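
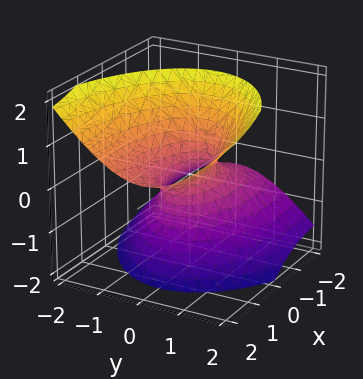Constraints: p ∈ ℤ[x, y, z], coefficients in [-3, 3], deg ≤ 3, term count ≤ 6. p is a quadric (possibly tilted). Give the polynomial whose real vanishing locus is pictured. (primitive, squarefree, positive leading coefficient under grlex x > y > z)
(a) The degree is 2 — no degree-1 surface has this shape.
(b) From the axis intercepts and sections: no z-intercept at any integer in the box; the x-axis gridline crossings are at x ∈ {-1, 1}.
(c) Matching integer coefficients to the picture gives p.

x^2 - 3*x*z + 3*y^2 - 2*z^2 - 1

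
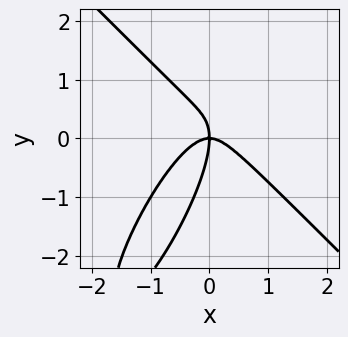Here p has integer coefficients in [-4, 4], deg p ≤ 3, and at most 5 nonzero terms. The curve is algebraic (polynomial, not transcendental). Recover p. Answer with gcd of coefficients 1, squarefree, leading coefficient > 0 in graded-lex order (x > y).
(a) Degree: no degree-2 curve has this shape, so deg p = 3.
(b) Against the integer gridlines: one y-axis crossing is at y = 0; it meets the x-axis at x = 0 (among the integer gridlines).
(c) Matching integer coefficients to the picture gives p.

3*x^3 - 2*x*y^2 + y^3 + 2*x*y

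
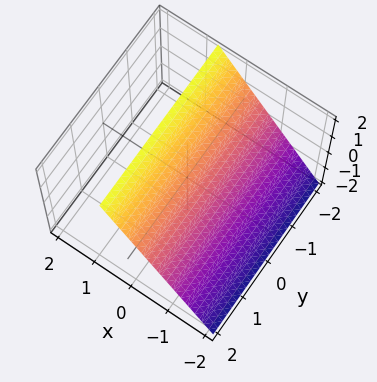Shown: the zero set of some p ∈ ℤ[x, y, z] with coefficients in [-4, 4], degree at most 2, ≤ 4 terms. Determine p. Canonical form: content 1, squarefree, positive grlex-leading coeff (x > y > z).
3*x - 2*z + 2

(a) deg p = 1. Every cross-section is a straight line — this is a plane.
(b) From the axis intercepts and sections: one z-axis crossing is at z = 1; it misses every integer gridline on the y-axis.
(c) Solving for integer coefficients yields p as stated.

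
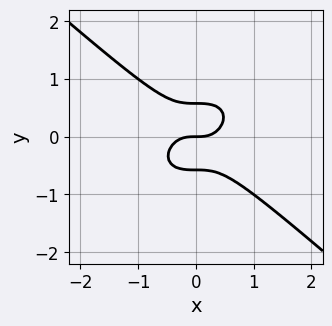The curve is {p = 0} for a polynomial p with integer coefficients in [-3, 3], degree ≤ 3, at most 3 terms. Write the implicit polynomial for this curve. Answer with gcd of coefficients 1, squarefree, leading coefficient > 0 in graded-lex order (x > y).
2*x^3 + 3*y^3 - y

First, the degree is 3 — the shape is more complex than any degree-2 curve.
Then, observable constraints: it meets the y-axis at y = 0 (among the integer gridlines); it crosses the x-axis at the gridline x = 0.
Finally, solving for integer coefficients yields p as stated.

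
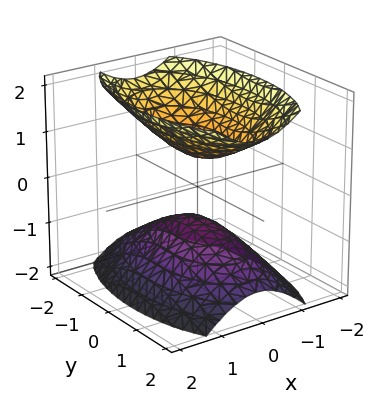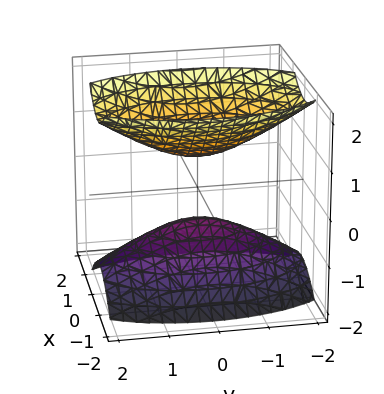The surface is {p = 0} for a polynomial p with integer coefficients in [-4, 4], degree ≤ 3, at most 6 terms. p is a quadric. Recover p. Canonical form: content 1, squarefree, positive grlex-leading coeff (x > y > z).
3*x^2 + y^2 - 2*z^2 + 1

1. The picture has 2 separate pieces.
2. deg p = 2.
3. Symmetries: mirror symmetry x ↦ −x ⇒ only even powers of x; the y ↦ −y reflection is a symmetry, so y appears only in even powers; the z ↦ −z reflection is a symmetry, so z appears only in even powers.
4. Reading off the gridlines: the surface avoids every integer x-axis point in the box; no y-intercept at any integer in the box.
5. The integer polynomial consistent with all of this is the stated p.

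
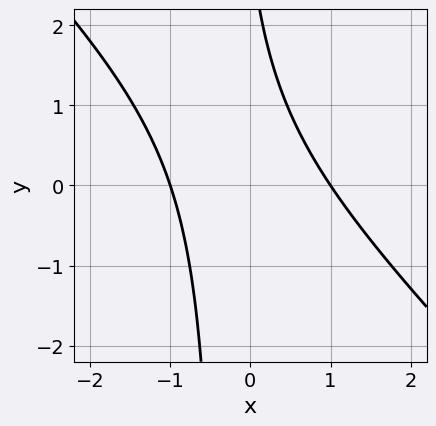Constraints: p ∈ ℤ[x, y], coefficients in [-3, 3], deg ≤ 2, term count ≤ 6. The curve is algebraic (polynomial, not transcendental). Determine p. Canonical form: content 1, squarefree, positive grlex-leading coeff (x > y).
3*x^2 + 3*x*y + y - 3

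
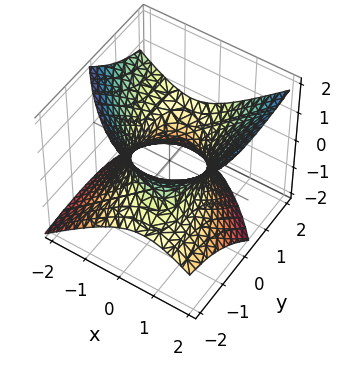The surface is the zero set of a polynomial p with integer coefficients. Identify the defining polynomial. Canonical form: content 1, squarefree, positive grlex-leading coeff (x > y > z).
(a) Degree: no degree-1 surface has this shape, so deg p = 2.
(b) From the visible intercepts: among the integer gridlines, it crosses the x-axis at x ∈ {-1, 1}; no z-intercept at any integer in the box.
(c) Putting this together gives p.

3*x^2 + 2*x*y + y^2 - 3*y*z - 3*z^2 - 3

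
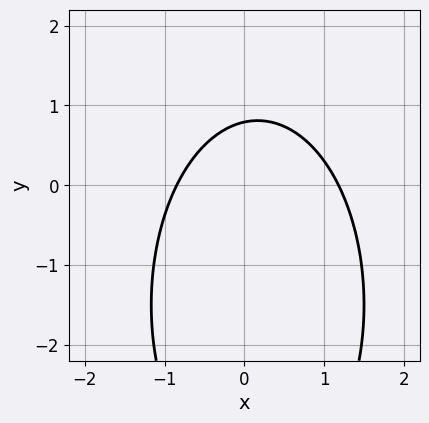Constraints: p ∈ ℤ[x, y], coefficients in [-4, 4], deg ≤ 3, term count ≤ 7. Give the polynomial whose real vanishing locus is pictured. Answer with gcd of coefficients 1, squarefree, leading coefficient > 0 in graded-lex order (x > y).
3*x^2 + y^2 - x + 3*y - 3

deg p = 2. No degree-1 curve has this shape.
Solving for integer coefficients yields p as stated.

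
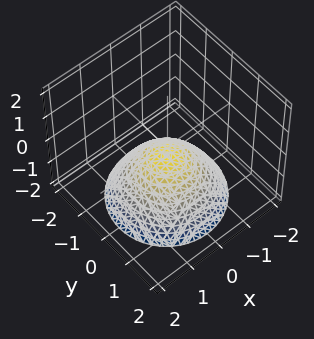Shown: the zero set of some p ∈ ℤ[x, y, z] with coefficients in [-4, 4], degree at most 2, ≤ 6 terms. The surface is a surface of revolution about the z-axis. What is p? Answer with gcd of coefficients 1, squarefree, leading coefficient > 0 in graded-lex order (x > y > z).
2*x^2 + 2*y^2 + 3*z + 1

Degree: no degree-1 surface has this shape, so deg p = 2.
Symmetries: rotational symmetry about the z-axis ⇒ p depends on x, y only through x² + y².
From the visible intercepts: the surface avoids every integer x-axis point in the box; a circular section at z = -1 has radius exactly 1; no y-intercept at any integer in the box.
Solving for integer coefficients yields p as stated.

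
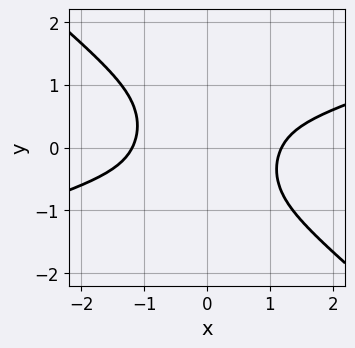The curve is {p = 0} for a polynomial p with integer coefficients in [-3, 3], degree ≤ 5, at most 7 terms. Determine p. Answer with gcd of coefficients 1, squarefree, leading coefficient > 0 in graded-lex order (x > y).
x^4 - 2*x^3*y - 3*x^2*y^2 - y^4 - 2

Degree: the shape is more complex than any degree-3 curve, so deg p = 4.
Against the integer gridlines: no y-intercept at any integer in the box.
Solving for integer coefficients yields p as stated.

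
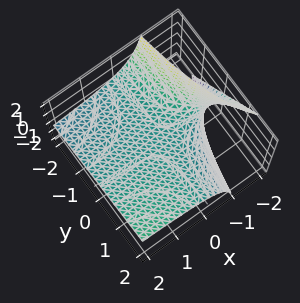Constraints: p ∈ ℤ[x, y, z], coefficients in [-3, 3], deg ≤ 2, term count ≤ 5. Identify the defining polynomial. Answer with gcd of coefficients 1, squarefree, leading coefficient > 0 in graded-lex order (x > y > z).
1. The degree is 2 — the shape is more complex than any degree-1 surface.
2. Against the integer gridlines: the visible y-axis segment lies entirely on the surface; it meets the z-axis at z = 0 (among the integer gridlines).
3. These observations pin down the coefficients.

x*y - 2*x*z - 3*z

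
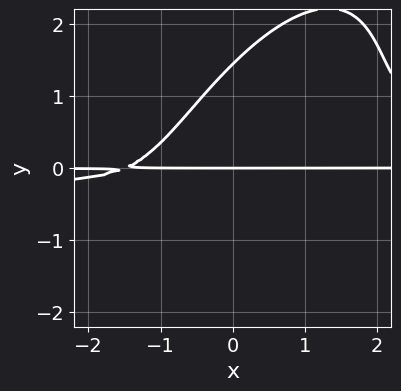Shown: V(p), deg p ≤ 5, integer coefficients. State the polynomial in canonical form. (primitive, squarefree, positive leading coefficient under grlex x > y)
2*x^2*y^2 - 2*x*y^3 + y^4 - 2*x*y - 3*y

(a) The degree is 4 — a generic line meets the curve in up to 4 points.
(b) Against the integer gridlines: the visible x-axis segment lies entirely on the curve; one y-axis crossing is at y = 0.
(c) Fitting integer coefficients to these (and the overall shape) gives p.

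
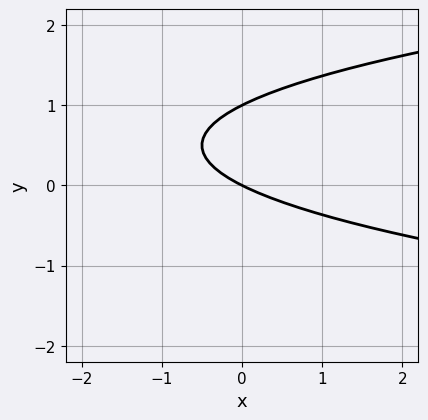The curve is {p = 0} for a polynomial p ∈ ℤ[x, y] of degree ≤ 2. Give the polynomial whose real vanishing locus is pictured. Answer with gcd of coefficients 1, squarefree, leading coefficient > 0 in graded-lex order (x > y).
1. deg p = 2. The shape is more complex than any degree-1 curve.
2. Reading off the gridlines: among the integer gridlines, it crosses the y-axis at y ∈ {0, 1}; it meets the x-axis at x = 0 (among the integer gridlines).
3. The integer polynomial consistent with all of this is the stated p.

2*y^2 - x - 2*y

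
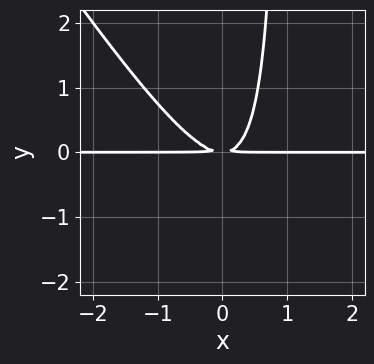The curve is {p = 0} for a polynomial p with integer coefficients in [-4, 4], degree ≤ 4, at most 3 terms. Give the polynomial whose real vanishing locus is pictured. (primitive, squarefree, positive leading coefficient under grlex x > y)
3*x^2*y + 2*x*y^2 - 2*y^2

deg p = 3. A generic line meets the curve in up to 3 points.
Observable constraints: every point of the x-axis in the box is on the curve.
Matching integer coefficients to the picture gives p.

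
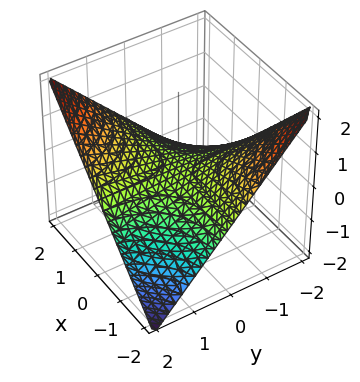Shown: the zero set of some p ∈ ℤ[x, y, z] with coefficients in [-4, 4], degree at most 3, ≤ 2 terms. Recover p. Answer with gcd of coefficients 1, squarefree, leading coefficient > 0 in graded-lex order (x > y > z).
(a) The degree is 2 — a saddle surface; a quadric.
(b) From the axis intercepts and sections: the visible x-axis segment lies entirely on the surface; one z-axis crossing is at z = 0; every point of the y-axis in the box is on the surface.
(c) Together with the visible shape, these determine p as stated.

x*y - 2*z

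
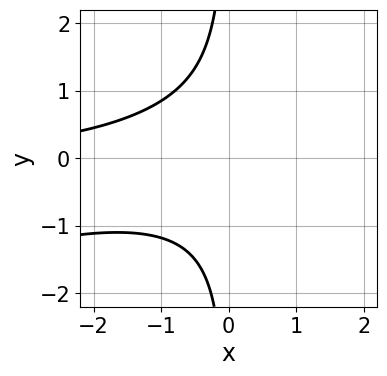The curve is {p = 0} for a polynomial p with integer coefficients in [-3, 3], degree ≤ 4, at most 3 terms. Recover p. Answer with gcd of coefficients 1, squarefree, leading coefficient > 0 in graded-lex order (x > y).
1. The degree is 3 — the shape is more complex than any degree-2 curve.
2. Reading off the gridlines: it misses every integer gridline on the y-axis; the curve avoids every integer x-axis point in the box.
3. Matching integer coefficients to the picture gives p.

x^2*y - 3*x*y^2 - 3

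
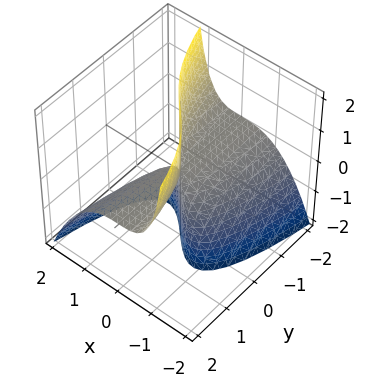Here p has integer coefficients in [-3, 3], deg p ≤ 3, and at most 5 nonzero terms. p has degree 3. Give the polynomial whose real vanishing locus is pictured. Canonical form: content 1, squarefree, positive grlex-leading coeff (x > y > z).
deg p = 3.
Observable constraints: the visible z-axis segment lies entirely on the surface; one x-axis crossing is at x = 0; every point of the y-axis in the box is on the surface.
Assembling these constraints gives the stated polynomial.

x^3 + x*z + y*z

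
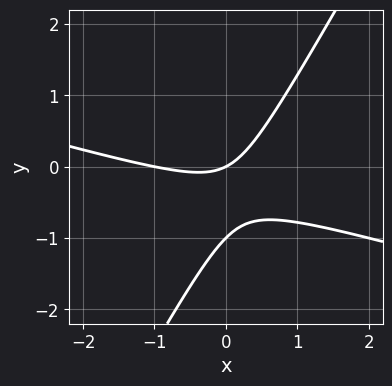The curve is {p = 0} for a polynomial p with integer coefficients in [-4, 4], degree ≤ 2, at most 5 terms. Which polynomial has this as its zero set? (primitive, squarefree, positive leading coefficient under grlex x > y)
(a) Degree: no degree-1 curve has this shape, so deg p = 2.
(b) Checking where it meets the axes: among the integer gridlines, it crosses the x-axis at x ∈ {-1, 0}; among the integer gridlines, it crosses the y-axis at y ∈ {-1, 0}.
(c) Matching integer coefficients to the picture gives p.

x^2 + 3*x*y - 2*y^2 + x - 2*y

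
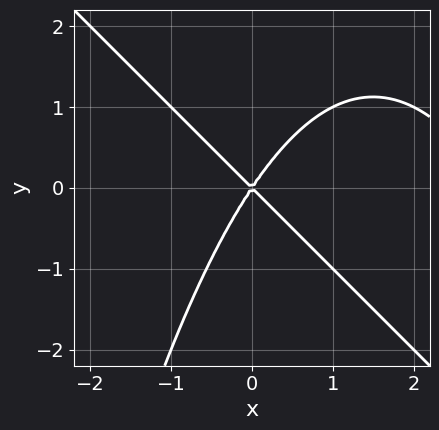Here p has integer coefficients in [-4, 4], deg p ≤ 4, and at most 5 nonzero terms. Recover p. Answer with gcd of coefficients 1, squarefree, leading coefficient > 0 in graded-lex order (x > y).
deg p = 3. No degree-2 curve has this shape.
Against the integer gridlines: it meets the y-axis at y = 0 (among the integer gridlines); one x-axis crossing is at x = 0.
Fitting integer coefficients to these (and the overall shape) gives p.

x^3 + x^2*y - 3*x^2 - x*y + 2*y^2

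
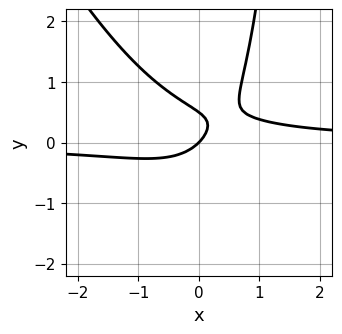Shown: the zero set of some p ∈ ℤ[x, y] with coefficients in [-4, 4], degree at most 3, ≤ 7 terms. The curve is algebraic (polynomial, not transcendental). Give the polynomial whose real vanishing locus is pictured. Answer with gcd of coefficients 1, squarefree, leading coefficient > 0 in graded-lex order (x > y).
2*x^2*y + x*y^2 - 2*y^2 - x + y

1. Degree: the shape is more complex than any degree-2 curve, so deg p = 3.
2. Against the integer gridlines: it crosses the x-axis at the gridline x = 0; one y-axis crossing is at y = 0.
3. Solving for integer coefficients yields p as stated.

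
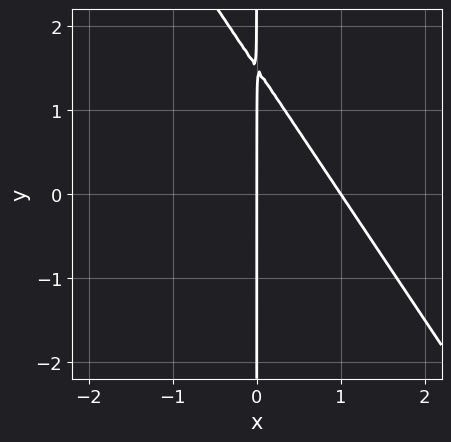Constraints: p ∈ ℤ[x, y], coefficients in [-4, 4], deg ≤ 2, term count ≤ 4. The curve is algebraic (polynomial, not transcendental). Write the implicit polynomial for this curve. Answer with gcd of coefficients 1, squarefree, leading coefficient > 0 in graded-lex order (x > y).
3*x^2 + 2*x*y - 3*x

1. deg p = 2. No degree-1 curve has this shape.
2. From the axis intercepts and sections: among the integer gridlines, it crosses the x-axis at x ∈ {0, 1}; the visible y-axis segment lies entirely on the curve.
3. The integer polynomial consistent with all of this is the stated p.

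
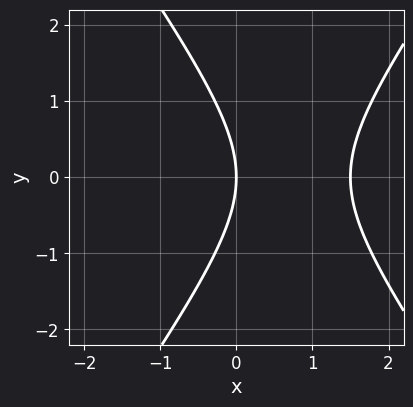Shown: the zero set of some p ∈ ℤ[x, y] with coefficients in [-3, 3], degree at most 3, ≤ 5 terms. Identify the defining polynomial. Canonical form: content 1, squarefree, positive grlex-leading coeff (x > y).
1. The degree is 2 — a generic line meets the curve in up to 2 points.
2. Symmetries: the y ↦ −y reflection is a symmetry, so y appears only in even powers.
3. Checking where it meets the axes: it meets the x-axis at x = 0 (among the integer gridlines); one y-axis crossing is at y = 0.
4. Assembling these constraints gives the stated polynomial.

2*x^2 - y^2 - 3*x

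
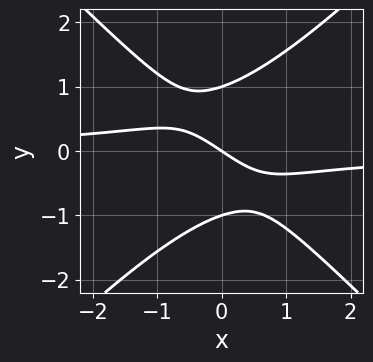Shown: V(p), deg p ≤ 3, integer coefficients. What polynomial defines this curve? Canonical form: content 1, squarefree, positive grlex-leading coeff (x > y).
Degree: no degree-2 curve has this shape, so deg p = 3.
Checking where it meets the axes: the y-axis gridline crossings are at y ∈ {-1, 0, 1}; one x-axis crossing is at x = 0.
These observations pin down the coefficients.

3*x^2*y - 3*y^3 + 2*x + 3*y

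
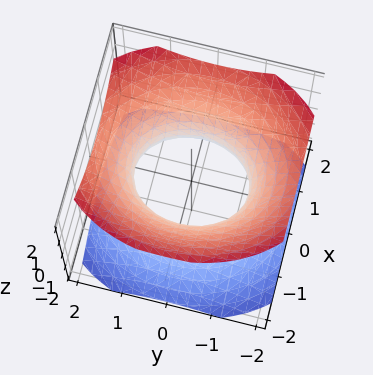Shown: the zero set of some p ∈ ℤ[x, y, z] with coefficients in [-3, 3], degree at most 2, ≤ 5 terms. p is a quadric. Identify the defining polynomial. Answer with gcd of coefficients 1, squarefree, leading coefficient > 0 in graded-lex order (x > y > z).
3*x^2 + 2*y^2 - 3*z^2 - 3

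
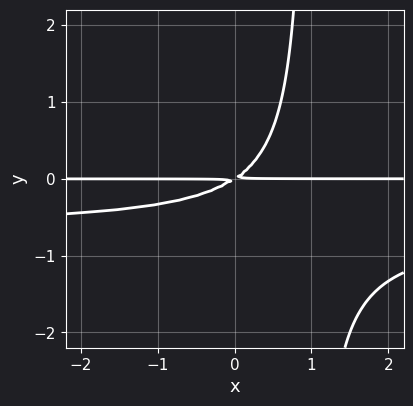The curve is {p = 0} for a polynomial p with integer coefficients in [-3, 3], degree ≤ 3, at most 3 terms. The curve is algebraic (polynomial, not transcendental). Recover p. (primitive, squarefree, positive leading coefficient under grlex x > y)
Degree: the shape is more complex than any degree-2 curve, so deg p = 3.
From the axis intercepts and sections: the visible x-axis segment lies entirely on the curve.
The integer polynomial consistent with all of this is the stated p.

3*x*y^2 + 2*x*y - 3*y^2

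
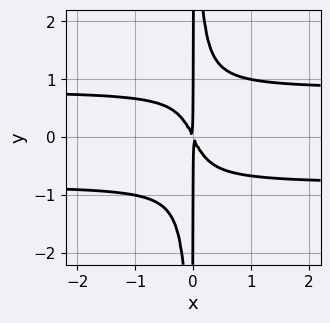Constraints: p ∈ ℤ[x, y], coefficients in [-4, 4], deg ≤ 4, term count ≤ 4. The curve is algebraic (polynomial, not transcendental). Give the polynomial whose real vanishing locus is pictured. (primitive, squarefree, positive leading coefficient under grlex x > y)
3*x^2*y^2 - 2*x^2 - x*y

1. deg p = 4.
2. From the axis intercepts and sections: the visible y-axis segment lies entirely on the curve.
3. Solving for integer coefficients yields p as stated.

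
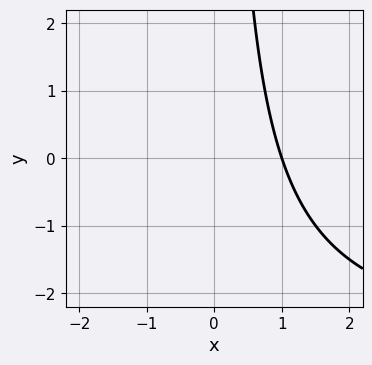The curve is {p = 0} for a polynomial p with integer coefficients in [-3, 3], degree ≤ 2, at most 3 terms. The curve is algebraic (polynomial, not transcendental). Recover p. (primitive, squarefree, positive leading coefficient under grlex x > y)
x*y + 3*x - 3

(a) deg p = 2. A generic line meets the curve in up to 2 points.
(b) Against the integer gridlines: it crosses the x-axis at the gridline x = 1; the curve avoids every integer y-axis point in the box.
(c) Fitting integer coefficients to these (and the overall shape) gives p.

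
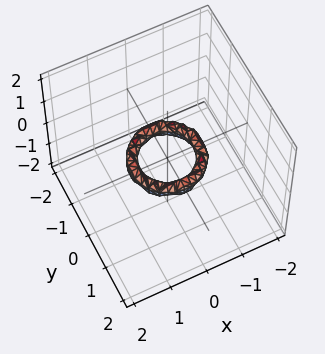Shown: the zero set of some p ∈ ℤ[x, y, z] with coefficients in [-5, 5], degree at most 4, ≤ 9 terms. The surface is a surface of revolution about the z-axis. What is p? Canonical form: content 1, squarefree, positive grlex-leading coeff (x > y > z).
2*x^4 + 4*x^2*y^2 + 2*y^4 - 3*x^2 - 3*y^2 + 2*z^2 + 1

(a) Degree: a generic line meets the surface in up to 4 points, so deg p = 4.
(b) Symmetry: every cross-section ⟂ z is a circle, so x, y appear only via x² + y².
(c) Observable constraints: among the integer gridlines, it crosses the x-axis at x ∈ {-1, 1}; a circular section at z = 0 has radius between 0 and 1; among the integer gridlines, it crosses the y-axis at y ∈ {-1, 1}.
(d) These observations pin down the coefficients.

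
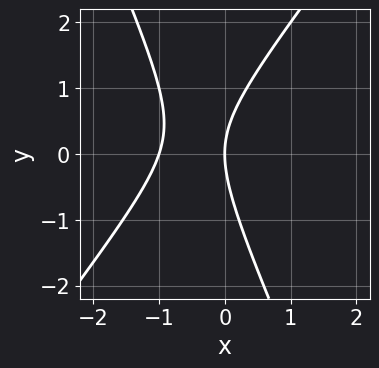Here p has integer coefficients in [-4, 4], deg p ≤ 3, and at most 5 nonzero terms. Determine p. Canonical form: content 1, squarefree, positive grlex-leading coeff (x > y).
(a) The degree is 2 — the shape is more complex than any degree-1 curve.
(b) From the visible intercepts: the x-axis gridline crossings are at x ∈ {-1, 0}; it crosses the y-axis at the gridline y = 0.
(c) Putting this together gives p.

3*x^2 - x*y - y^2 + 3*x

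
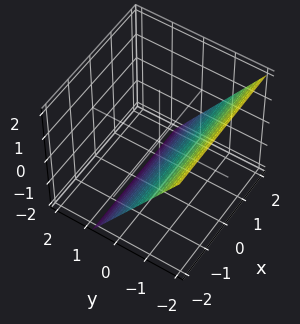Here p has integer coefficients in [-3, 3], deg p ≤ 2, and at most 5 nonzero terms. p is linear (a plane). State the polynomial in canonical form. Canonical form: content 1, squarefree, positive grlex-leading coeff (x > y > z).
3*y + 2*z + 2

(a) The degree is 1 — the surface is flat (a plane).
(b) Reading off the gridlines: the surface avoids every integer x-axis point in the box; one z-axis crossing is at z = -1.
(c) These observations pin down the coefficients.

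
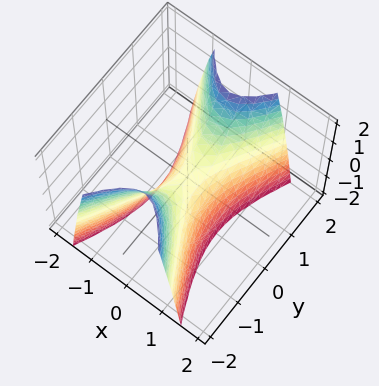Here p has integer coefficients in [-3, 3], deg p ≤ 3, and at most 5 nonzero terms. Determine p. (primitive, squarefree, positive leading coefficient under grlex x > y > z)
deg p = 2. A saddle surface; a quadric.
Symmetries: the x ↦ −x reflection is a symmetry, so x appears only in even powers; mirror symmetry y ↦ −y ⇒ only even powers of y.
Observable constraints: it meets the y-axis at y = 0 (among the integer gridlines); it crosses the x-axis at the gridline x = 0.
Assembling these constraints gives the stated polynomial.

3*x^2 - y^2 + z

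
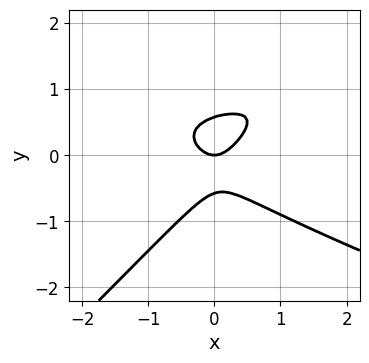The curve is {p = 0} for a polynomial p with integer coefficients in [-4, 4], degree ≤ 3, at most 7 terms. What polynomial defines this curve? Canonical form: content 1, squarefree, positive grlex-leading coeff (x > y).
x^2*y + 2*x*y^2 - 3*y^3 - 2*x^2 + y

First, the degree is 3 — no degree-2 curve has this shape.
Then, observable constraints: one x-axis crossing is at x = 0; it crosses the y-axis at the gridline y = 0.
Finally, together with the visible shape, these determine p as stated.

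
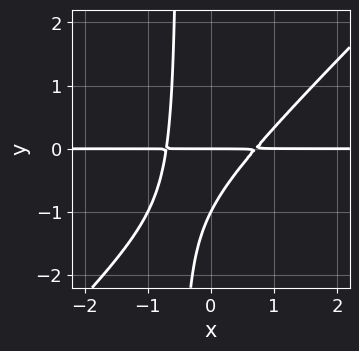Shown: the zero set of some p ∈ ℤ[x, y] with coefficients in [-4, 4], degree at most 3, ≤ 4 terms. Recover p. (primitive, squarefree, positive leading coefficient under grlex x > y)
2*x^2*y - 2*x*y^2 - y^2 - y

deg p = 3. A generic line meets the curve in up to 3 points.
Observable constraints: the y-axis gridline crossings are at y ∈ {-1, 0}; every point of the x-axis in the box is on the curve.
Matching integer coefficients to the picture gives p.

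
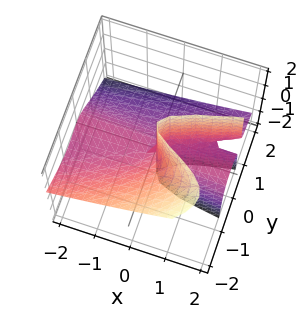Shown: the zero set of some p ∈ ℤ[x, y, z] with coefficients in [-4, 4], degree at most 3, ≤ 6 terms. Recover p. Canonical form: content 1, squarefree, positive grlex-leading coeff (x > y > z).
x*y^2 - 2*y^3 - 3*y^2*z + x*z

First, the degree is 3 — no degree-2 surface has this shape.
Next, from the axis intercepts and sections: it crosses the y-axis at the gridline y = 0; every point of the x-axis in the box is on the surface; the visible z-axis segment lies entirely on the surface.
Finally, putting this together gives p.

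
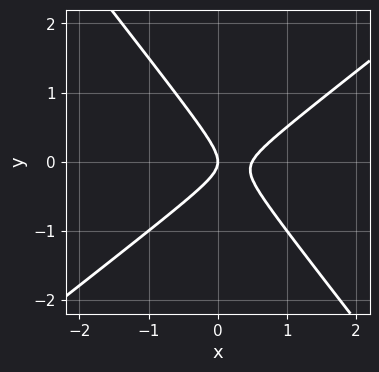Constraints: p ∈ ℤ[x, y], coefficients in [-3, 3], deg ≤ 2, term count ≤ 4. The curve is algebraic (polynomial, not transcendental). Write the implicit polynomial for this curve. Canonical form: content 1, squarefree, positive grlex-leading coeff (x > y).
2*x^2 - x*y - 2*y^2 - x

1. deg p = 2.
2. From the visible intercepts: it crosses the x-axis at the gridline x = 0; it meets the y-axis at y = 0 (among the integer gridlines).
3. Solving for integer coefficients yields p as stated.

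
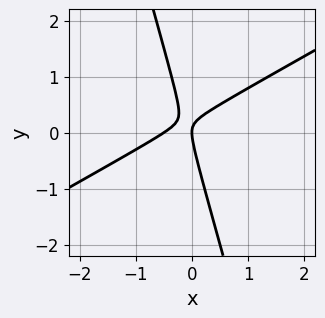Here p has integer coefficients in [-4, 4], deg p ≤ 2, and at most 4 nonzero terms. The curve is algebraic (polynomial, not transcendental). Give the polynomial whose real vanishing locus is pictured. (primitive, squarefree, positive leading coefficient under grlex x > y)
2*x^2 - 3*x*y - y^2 + x

1. deg p = 2. No degree-1 curve has this shape.
2. Checking where it meets the axes: one x-axis crossing is at x = 0; one y-axis crossing is at y = 0.
3. Matching integer coefficients to the picture gives p.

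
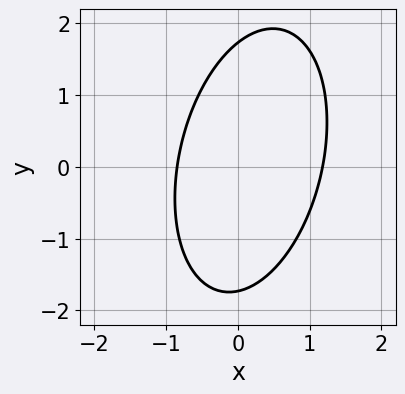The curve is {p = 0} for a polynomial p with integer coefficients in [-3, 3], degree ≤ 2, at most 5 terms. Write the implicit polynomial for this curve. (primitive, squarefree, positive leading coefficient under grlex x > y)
(a) The degree is 2 — no degree-1 curve has this shape.
(b) Solving for integer coefficients yields p as stated.

3*x^2 - x*y + y^2 - x - 3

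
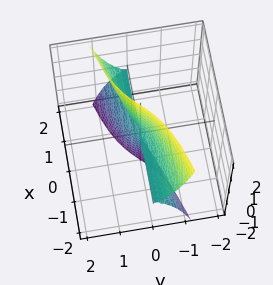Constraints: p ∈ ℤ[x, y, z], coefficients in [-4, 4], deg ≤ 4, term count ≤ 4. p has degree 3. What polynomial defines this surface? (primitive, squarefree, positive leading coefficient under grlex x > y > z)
x*z^2 - 3*y^3 - y*z^2

1. The degree is 3 — a generic line meets the surface in up to 3 points.
2. Against the integer gridlines: the visible x-axis segment lies entirely on the surface; the visible z-axis segment lies entirely on the surface.
3. Putting this together gives p.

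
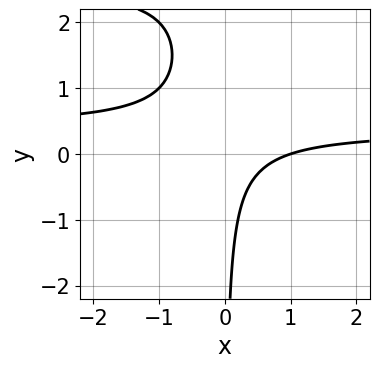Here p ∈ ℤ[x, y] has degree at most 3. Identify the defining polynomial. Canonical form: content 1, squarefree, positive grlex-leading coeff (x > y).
1. The degree is 3 — the shape is more complex than any degree-2 curve.
2. Observable constraints: it meets the x-axis at x = 1 (among the integer gridlines); it misses every integer gridline on the y-axis.
3. These observations pin down the coefficients.

x*y^2 - 3*x*y + x - 1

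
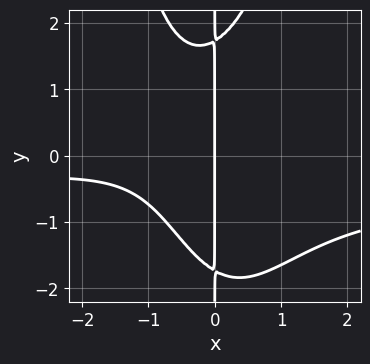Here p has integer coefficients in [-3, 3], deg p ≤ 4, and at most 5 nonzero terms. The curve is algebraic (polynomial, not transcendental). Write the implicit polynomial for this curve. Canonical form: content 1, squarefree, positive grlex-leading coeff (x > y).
1. The degree is 4 — no degree-3 curve has this shape.
2. From the visible intercepts: it crosses the x-axis at the gridline x = 0; every point of the y-axis in the box is on the curve.
3. Solving for integer coefficients yields p as stated.

2*x^3*y + x^3 - x*y^2 + 2*x^2 + 3*x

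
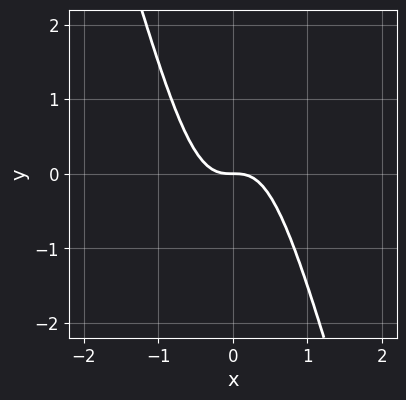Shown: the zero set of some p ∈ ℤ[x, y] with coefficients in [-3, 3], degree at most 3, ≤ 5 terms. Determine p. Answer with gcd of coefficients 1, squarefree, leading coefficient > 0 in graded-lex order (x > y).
3*x^3 + x^2*y + y

(a) The degree is 3 — a generic line meets the curve in up to 3 points.
(b) Against the integer gridlines: one x-axis crossing is at x = 0; one y-axis crossing is at y = 0.
(c) These observations pin down the coefficients.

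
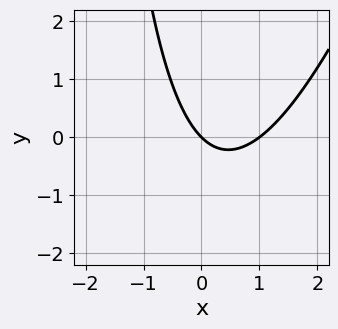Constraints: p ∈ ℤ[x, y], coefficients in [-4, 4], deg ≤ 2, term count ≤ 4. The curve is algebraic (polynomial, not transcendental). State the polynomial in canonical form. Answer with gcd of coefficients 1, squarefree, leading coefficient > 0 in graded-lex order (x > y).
First, degree: the shape is more complex than any degree-1 curve, so deg p = 2.
Then, reading off the gridlines: it meets the y-axis at y = 0 (among the integer gridlines); among the integer gridlines, it crosses the x-axis at x ∈ {0, 1}.
Finally, the integer polynomial consistent with all of this is the stated p.

3*x^2 - x*y - 3*x - 3*y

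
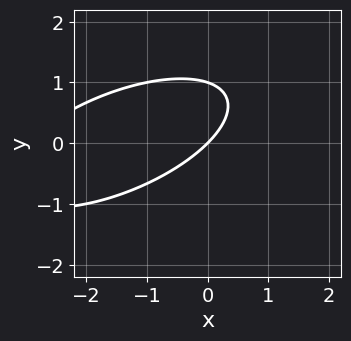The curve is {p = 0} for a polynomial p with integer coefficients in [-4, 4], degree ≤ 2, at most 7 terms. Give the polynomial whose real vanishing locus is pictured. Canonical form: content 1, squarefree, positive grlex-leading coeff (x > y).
x^2 - 2*x*y + 3*y^2 + 3*x - 3*y

First, degree: the shape is more complex than any degree-1 curve, so deg p = 2.
Then, from the visible intercepts: the y-axis gridline crossings are at y ∈ {0, 1}; it meets the x-axis at x = 0 (among the integer gridlines).
Finally, putting this together gives p.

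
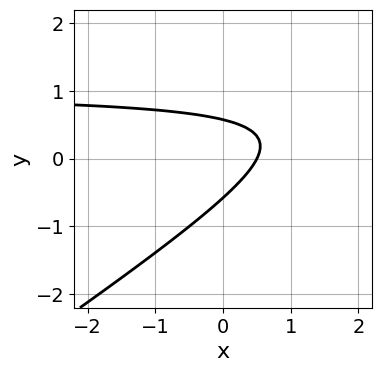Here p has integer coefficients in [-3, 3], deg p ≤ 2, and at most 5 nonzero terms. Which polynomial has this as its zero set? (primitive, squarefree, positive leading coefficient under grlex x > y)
1. deg p = 2. The shape is more complex than any degree-1 curve.
2. Putting this together gives p.

2*x*y - 3*y^2 - 2*x + 1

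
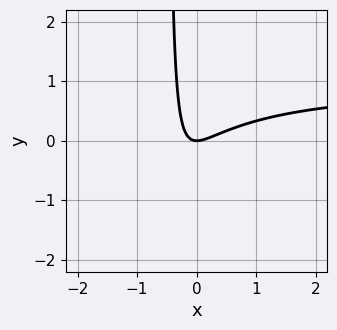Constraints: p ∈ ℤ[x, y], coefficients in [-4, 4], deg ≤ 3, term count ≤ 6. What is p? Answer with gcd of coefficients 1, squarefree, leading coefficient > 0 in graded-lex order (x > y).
First, deg p = 3. No degree-2 curve has this shape.
Next, from the axis intercepts and sections: one x-axis crossing is at x = 0; it meets the y-axis at y = 0 (among the integer gridlines).
Finally, the integer polynomial consistent with all of this is the stated p.

2*x^2*y - 2*x^2 + 3*x*y + y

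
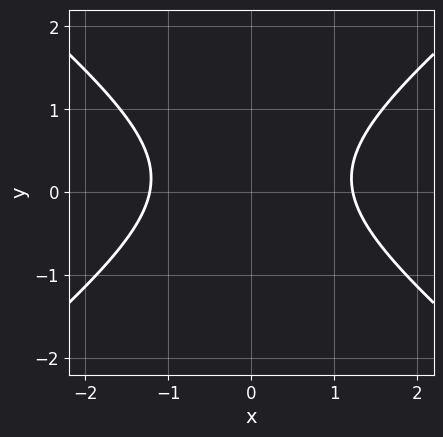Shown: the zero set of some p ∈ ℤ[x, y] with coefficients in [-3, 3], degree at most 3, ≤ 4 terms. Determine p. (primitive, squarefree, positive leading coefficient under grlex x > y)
First, deg p = 2. A generic line meets the curve in up to 2 points.
Next, symmetries: it's symmetric under x → −x, forcing even powers of x.
Then, reading off the gridlines: no y-intercept at any integer in the box.
Finally, assembling these constraints gives the stated polynomial.

2*x^2 - 3*y^2 + y - 3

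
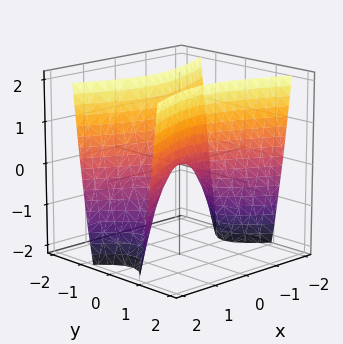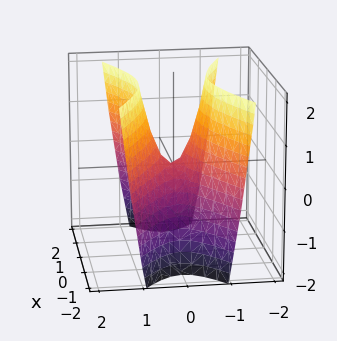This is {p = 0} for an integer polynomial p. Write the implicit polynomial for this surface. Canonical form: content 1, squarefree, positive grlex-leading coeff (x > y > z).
x^2 - 3*y^2 + z

First, deg p = 2. A hyperbolic paraboloid; a quadric.
Then, symmetries: mirror symmetry y ↦ −y ⇒ only even powers of y; mirror symmetry x ↦ −x ⇒ only even powers of x.
Then, from the axis intercepts and sections: it crosses the x-axis at the gridline x = 0; one z-axis crossing is at z = 0; it crosses the y-axis at the gridline y = 0.
Finally, fitting integer coefficients to these (and the overall shape) gives p.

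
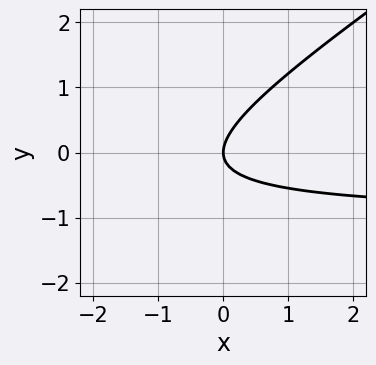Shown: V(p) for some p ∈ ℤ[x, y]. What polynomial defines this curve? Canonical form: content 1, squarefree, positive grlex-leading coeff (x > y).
First, the degree is 2 — the shape is more complex than any degree-1 curve.
Then, from the visible intercepts: one y-axis crossing is at y = 0; one x-axis crossing is at x = 0.
Finally, together with the visible shape, these determine p as stated.

2*x*y - 3*y^2 + 2*x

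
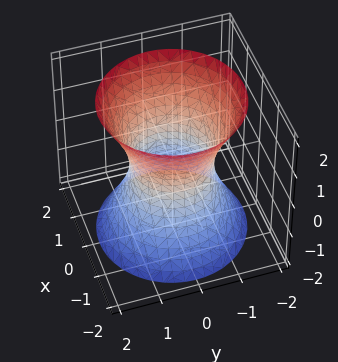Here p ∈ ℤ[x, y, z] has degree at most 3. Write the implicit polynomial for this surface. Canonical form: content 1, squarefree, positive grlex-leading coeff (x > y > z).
2*x^2 + 2*y^2 - z^2 - 2

(a) The degree is 2 — one connected sheet with a waist; a quadric.
(b) Symmetry: every cross-section ⟂ z is a circle, so x, y appear only via x² + y²; mirror symmetry z ↦ −z ⇒ only even powers of z.
(c) Checking where it meets the axes: among the integer gridlines, it crosses the x-axis at x ∈ {-1, 1}; the surface avoids every integer z-axis point in the box.
(d) Matching integer coefficients to the picture gives p. Check: (0, -1, 0) on the y-axis lies on the surface, and p(0, -1, 0) = 0. ✓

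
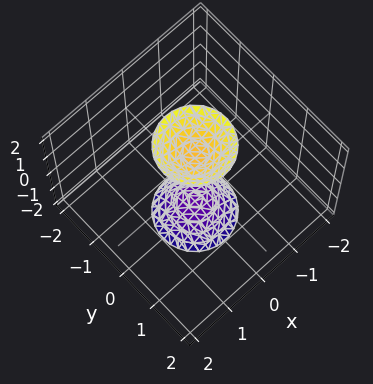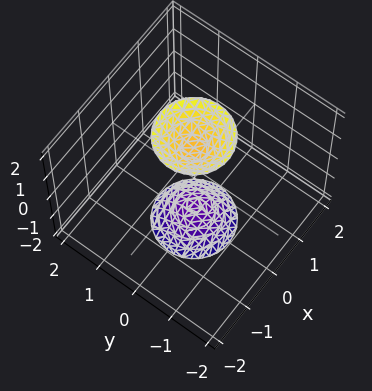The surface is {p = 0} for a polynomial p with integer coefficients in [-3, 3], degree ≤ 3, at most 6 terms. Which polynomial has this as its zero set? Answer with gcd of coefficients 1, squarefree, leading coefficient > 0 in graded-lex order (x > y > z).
3*x^2 + 3*y^2 - z^2 + 2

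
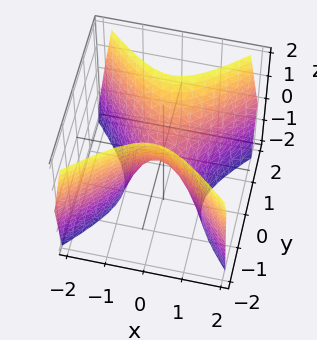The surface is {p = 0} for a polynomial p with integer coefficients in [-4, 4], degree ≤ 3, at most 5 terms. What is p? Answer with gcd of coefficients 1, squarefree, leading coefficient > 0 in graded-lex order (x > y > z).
2*x^2 - 2*y^2 + z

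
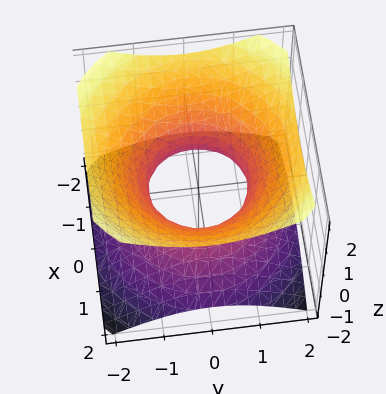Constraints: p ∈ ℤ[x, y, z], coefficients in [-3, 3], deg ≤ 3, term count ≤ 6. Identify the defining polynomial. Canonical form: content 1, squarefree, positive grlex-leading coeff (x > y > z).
2*x^2 + 2*y^2 - 3*z^2 - 2

First, deg p = 2. The shape is more complex than any degree-1 surface.
Next, by symmetry, the z-axis is an axis of rotation, so x and y enter only as x² + y².
Then, against the integer gridlines: the x-axis gridline crossings are at x ∈ {-1, 1}; the surface avoids every integer z-axis point in the box; among the integer gridlines, it crosses the y-axis at y ∈ {-1, 1}.
Finally, together with the visible shape, these determine p as stated.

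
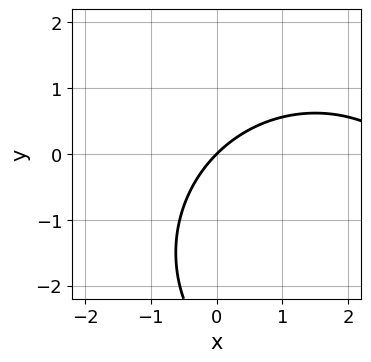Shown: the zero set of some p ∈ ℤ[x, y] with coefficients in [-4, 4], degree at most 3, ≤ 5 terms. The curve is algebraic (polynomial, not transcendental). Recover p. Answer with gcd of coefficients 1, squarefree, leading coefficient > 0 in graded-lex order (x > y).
1. Degree: the shape is more complex than any degree-1 curve, so deg p = 2.
2. Reading off the gridlines: it crosses the x-axis at the gridline x = 0; it crosses the y-axis at the gridline y = 0.
3. Matching integer coefficients to the picture gives p.

x^2 + y^2 - 3*x + 3*y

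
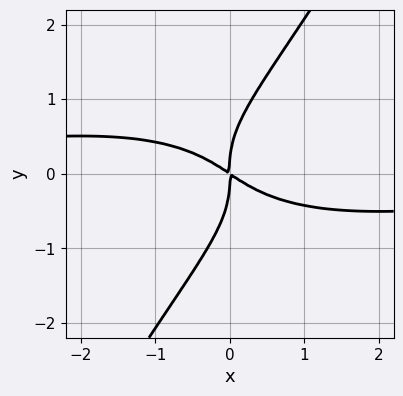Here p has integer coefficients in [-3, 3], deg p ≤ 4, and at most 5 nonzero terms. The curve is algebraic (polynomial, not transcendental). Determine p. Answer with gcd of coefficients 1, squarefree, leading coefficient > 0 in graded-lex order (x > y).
First, deg p = 4. The shape is more complex than any degree-3 curve.
Next, reading off the gridlines: it crosses the x-axis at the gridline x = 0; one y-axis crossing is at y = 0.
Finally, together with the visible shape, these determine p as stated.

x^3*y + 3*x*y^3 - 2*y^4 + 2*x^2 + 3*x*y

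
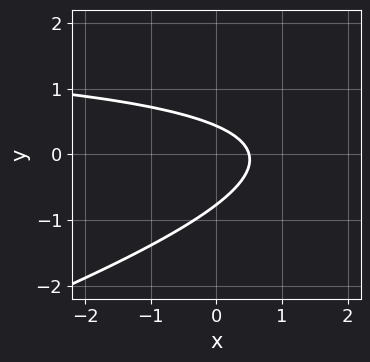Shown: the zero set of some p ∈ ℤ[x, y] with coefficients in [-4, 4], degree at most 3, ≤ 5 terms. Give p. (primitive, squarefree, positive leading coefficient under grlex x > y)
Degree: the shape is more complex than any degree-1 curve, so deg p = 2.
Matching integer coefficients to the picture gives p.

x*y - 3*y^2 - 2*x - y + 1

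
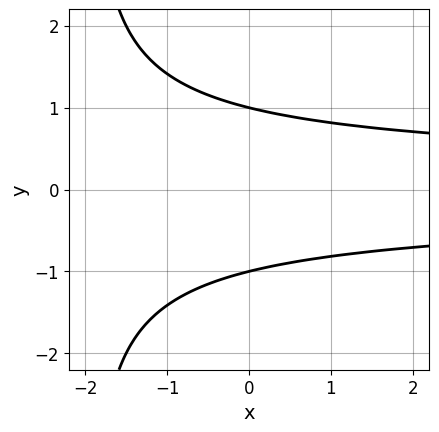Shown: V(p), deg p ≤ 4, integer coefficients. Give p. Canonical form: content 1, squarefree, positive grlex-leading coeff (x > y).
(a) Degree: the shape is more complex than any degree-2 curve, so deg p = 3.
(b) Symmetries: the y ↦ −y reflection is a symmetry, so y appears only in even powers.
(c) Checking where it meets the axes: it misses every integer gridline on the x-axis; the y-axis gridline crossings are at y ∈ {-1, 1}.
(d) Matching integer coefficients to the picture gives p.

x*y^2 + 2*y^2 - 2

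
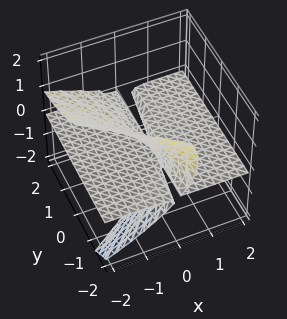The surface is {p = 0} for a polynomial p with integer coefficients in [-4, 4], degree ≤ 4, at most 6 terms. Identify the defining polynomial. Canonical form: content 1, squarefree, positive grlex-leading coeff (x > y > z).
2*y*z^2 + z^3 + 3*x*z + 2*z^2

The degree is 3 — no degree-2 surface has this shape.
From the visible intercepts: every point of the y-axis in the box is on the surface; it meets the z-axis at z = -2 (among the integer gridlines); the visible x-axis segment lies entirely on the surface.
Assembling these constraints gives the stated polynomial.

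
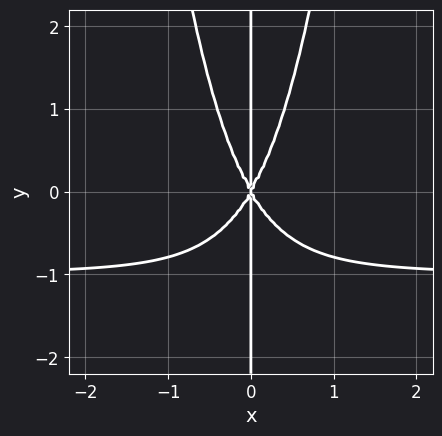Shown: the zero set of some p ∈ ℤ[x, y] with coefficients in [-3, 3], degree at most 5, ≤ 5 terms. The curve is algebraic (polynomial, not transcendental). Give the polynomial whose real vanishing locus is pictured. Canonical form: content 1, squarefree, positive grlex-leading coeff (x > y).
3*x^3*y + 3*x^3 - x*y^2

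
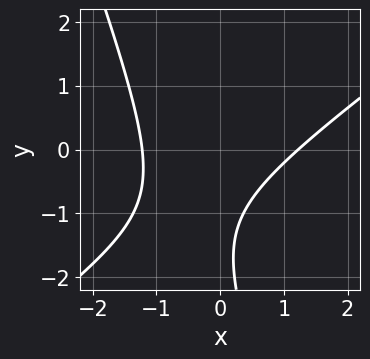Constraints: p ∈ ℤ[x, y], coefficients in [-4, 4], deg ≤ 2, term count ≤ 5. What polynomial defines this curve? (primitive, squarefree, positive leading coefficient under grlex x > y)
2*x^2 - 2*x*y - y^2 - 3*y - 3

The degree is 2 — no degree-1 curve has this shape.
From the visible intercepts: the curve avoids every integer y-axis point in the box.
Together with the visible shape, these determine p as stated.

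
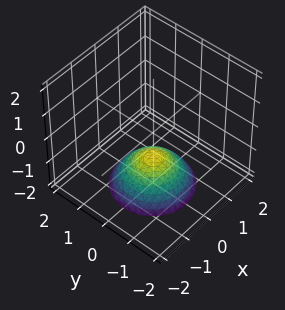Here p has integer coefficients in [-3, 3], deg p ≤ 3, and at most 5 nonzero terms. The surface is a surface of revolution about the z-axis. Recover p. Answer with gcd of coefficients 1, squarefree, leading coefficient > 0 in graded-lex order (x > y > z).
(a) deg p = 2. A generic line meets the surface in up to 2 points.
(b) Symmetries: every cross-section ⟂ z is a circle, so x, y appear only via x² + y².
(c) From the axis intercepts and sections: no y-intercept at any integer in the box; a circular section at z = -2 has radius between 1 and 2.
(d) Solving for integer coefficients yields p as stated. Check: (0, 0, -1) on the z-axis lies on the surface, and p(0, 0, -1) = 0. ✓

2*x^2 + 2*y^2 + 3*z + 3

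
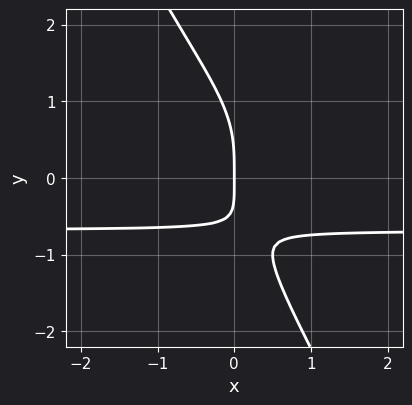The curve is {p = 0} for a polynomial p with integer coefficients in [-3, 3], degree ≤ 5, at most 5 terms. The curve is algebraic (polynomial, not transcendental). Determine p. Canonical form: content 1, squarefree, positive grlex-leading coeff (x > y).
2*x*y^3 + y^4 + 2*x*y + 2*x

(a) deg p = 4. The shape is more complex than any degree-3 curve.
(b) Against the integer gridlines: it meets the y-axis at y = 0 (among the integer gridlines); one x-axis crossing is at x = 0.
(c) Together with the visible shape, these determine p as stated.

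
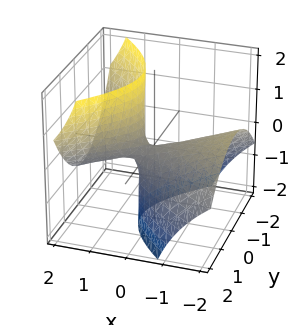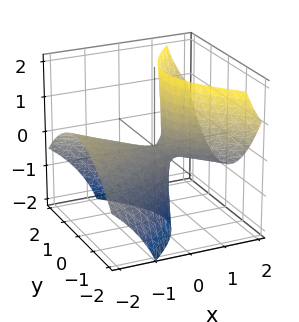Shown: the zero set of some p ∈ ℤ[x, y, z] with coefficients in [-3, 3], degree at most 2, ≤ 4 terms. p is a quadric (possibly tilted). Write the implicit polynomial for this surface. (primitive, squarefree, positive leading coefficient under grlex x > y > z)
x^2 + 3*x*z - 2*y^2 - z

The degree is 2 — a generic line meets the surface in up to 2 points.
Against the integer gridlines: one x-axis crossing is at x = 0; one y-axis crossing is at y = 0; one z-axis crossing is at z = 0.
Solving for integer coefficients yields p as stated.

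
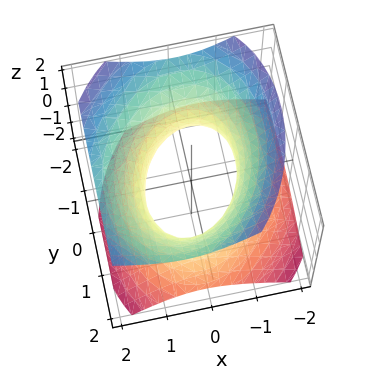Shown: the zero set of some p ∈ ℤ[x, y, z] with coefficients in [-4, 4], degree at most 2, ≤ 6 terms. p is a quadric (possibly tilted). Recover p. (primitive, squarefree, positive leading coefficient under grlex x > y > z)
3*x^2 - x*y - x*z + 2*y^2 - 3*z^2 - 3

1. The degree is 2 — no degree-1 surface has this shape.
2. Against the integer gridlines: the x-axis gridline crossings are at x ∈ {-1, 1}; no z-intercept at any integer in the box.
3. Together with the visible shape, these determine p as stated.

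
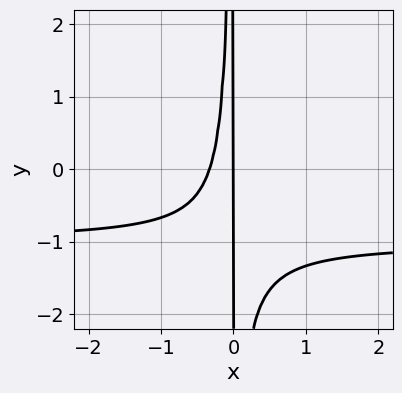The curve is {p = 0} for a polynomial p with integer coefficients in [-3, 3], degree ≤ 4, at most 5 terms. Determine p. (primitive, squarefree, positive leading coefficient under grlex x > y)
3*x^2*y + 3*x^2 + x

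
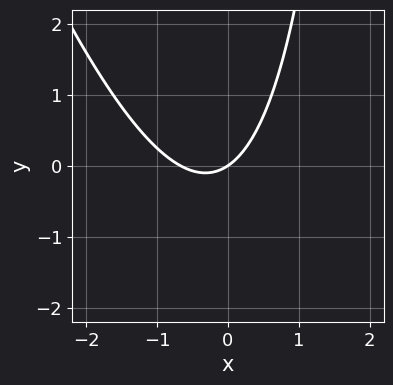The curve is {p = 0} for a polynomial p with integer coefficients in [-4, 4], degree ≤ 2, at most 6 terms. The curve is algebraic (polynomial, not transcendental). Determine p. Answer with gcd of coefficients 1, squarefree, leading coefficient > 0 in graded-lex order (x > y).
The degree is 2 — no degree-1 curve has this shape.
Observable constraints: it meets the y-axis at y = 0 (among the integer gridlines); one x-axis crossing is at x = 0.
Putting this together gives p.

3*x^2 + x*y + 2*x - 3*y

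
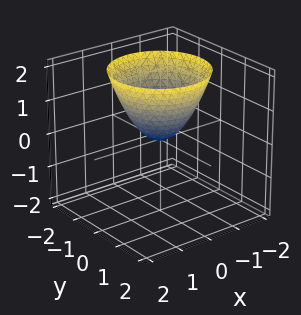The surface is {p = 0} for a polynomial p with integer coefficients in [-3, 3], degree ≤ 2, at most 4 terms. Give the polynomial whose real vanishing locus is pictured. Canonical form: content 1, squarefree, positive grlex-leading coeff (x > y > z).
x^2 + y^2 - z

First, the degree is 2 — a paraboloid; a quadric.
Then, by symmetry, every cross-section ⟂ z is a circle, so x, y appear only via x² + y².
Next, from the visible intercepts: it crosses the x-axis at the gridline x = 0; it crosses the y-axis at the gridline y = 0; a circular section at z = 2 has radius between 1 and 2.
Finally, the integer polynomial consistent with all of this is the stated p.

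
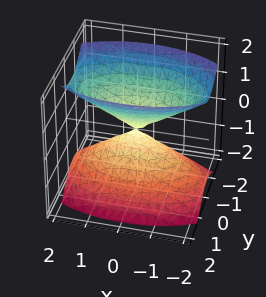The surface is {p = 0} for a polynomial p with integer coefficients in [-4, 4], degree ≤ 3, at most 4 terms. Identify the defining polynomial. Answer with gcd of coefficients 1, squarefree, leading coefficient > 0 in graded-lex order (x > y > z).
x^2 + 3*y^2 - 2*z^2

I count 2 distinct pieces.
deg p = 2.
Symmetries: the y ↦ −y reflection is a symmetry, so y appears only in even powers; mirror symmetry x ↦ −x ⇒ only even powers of x; it's symmetric under z → −z, forcing even powers of z.
Checking where it meets the axes: it crosses the x-axis at the gridline x = 0; it meets the y-axis at y = 0 (among the integer gridlines).
Putting this together gives p.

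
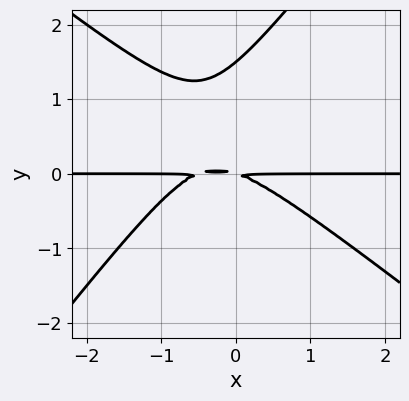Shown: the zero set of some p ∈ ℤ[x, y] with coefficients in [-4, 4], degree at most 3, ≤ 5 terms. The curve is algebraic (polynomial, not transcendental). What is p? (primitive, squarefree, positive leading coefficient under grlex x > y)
2*x^2*y + x*y^2 - 2*y^3 + x*y + 3*y^2

1. Degree: no degree-2 curve has this shape, so deg p = 3.
2. Reading off the gridlines: the visible x-axis segment lies entirely on the curve.
3. Solving for integer coefficients yields p as stated.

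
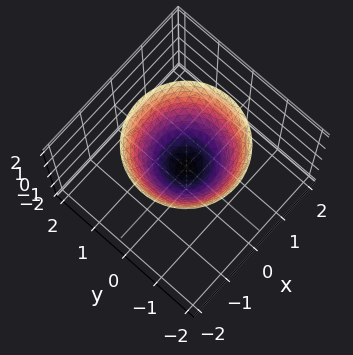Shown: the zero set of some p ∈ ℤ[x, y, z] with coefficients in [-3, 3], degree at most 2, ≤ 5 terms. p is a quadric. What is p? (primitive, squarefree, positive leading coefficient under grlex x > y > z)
x^2 + y^2 - z

1. The degree is 2 — a single bowl opening along one axis; a quadric.
2. Symmetries: the surface is invariant under rotation about z: p = q(x² + y², z).
3. From the visible intercepts: one x-axis crossing is at x = 0; one y-axis crossing is at y = 0; a circular section at z = 2 has radius between 1 and 2.
4. Putting this together gives p.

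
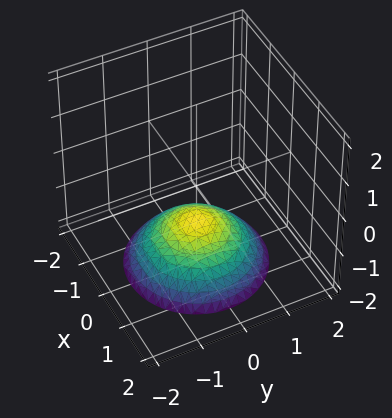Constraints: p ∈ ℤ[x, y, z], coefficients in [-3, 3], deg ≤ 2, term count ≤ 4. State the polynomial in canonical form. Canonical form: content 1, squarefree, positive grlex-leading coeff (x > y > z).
x^2 + y^2 + 2*z + 2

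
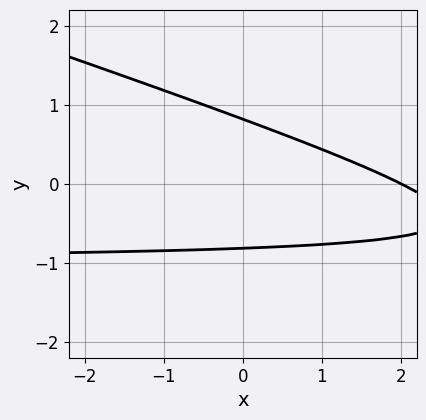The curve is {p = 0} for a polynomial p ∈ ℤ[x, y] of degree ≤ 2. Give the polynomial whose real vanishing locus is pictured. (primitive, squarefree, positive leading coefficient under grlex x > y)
First, the degree is 2 — no degree-1 curve has this shape.
Then, from the axis intercepts and sections: one x-axis crossing is at x = 2.
Finally, matching integer coefficients to the picture gives p.

x*y + 3*y^2 + x - 2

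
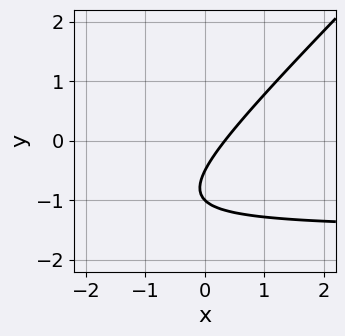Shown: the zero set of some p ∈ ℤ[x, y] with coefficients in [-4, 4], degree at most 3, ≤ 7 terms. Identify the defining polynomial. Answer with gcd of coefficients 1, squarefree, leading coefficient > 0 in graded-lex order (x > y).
The degree is 2 — the shape is more complex than any degree-1 curve.
Checking where it meets the axes: it meets the y-axis at y = -1 (among the integer gridlines).
The integer polynomial consistent with all of this is the stated p.

2*x*y - 2*y^2 + 3*x - 3*y - 1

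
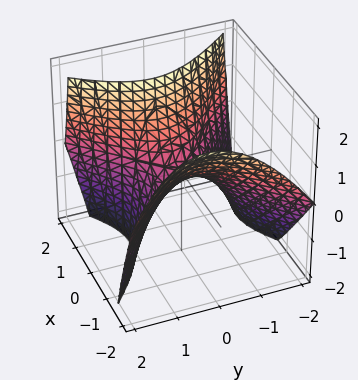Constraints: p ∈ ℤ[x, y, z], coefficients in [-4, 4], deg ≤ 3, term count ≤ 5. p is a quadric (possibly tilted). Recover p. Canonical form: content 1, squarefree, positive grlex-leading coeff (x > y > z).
First, the degree is 2 — the shape is more complex than any degree-1 surface.
Next, checking where it meets the axes: it crosses the z-axis at the gridline z = 0; it crosses the x-axis at the gridline x = 0.
Finally, these observations pin down the coefficients.

3*x^2 + 2*x*z - 3*y^2 + y*z - 3*z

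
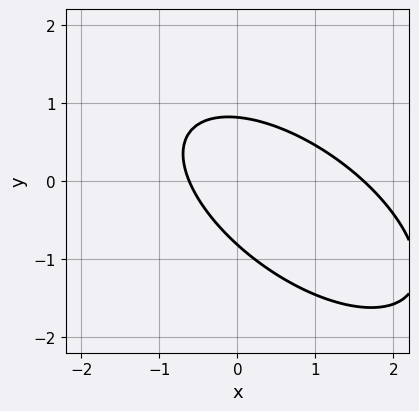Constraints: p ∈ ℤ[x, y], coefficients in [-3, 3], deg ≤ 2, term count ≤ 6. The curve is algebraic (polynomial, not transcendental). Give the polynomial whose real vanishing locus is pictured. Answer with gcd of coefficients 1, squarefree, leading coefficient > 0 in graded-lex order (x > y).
2*x^2 + 3*x*y + 3*y^2 - 2*x - 2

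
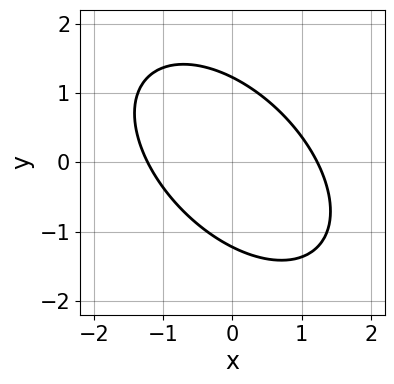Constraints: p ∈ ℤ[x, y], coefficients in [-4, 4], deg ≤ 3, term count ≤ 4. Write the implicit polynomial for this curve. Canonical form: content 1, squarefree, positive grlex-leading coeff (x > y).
Degree: no degree-1 curve has this shape, so deg p = 2.
The integer polynomial consistent with all of this is the stated p.

2*x^2 + 2*x*y + 2*y^2 - 3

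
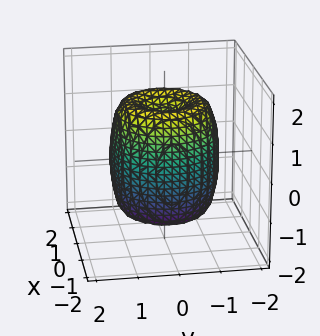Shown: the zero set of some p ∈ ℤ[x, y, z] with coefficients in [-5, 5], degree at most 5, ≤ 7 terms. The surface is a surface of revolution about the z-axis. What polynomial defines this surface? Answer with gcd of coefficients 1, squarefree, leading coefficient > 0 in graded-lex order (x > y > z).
First, degree: the shape is more complex than any degree-3 surface, so deg p = 4.
Then, symmetry: the z-axis is an axis of rotation, so x and y enter only as x² + y².
Next, checking where it meets the axes: a circular section at z = 1 has radius between 1 and 2; among the integer gridlines, it crosses the z-axis at z ∈ {-1, 1}.
Finally, putting this together gives p.

2*x^4 + 4*x^2*y^2 + 2*y^4 - 3*x^2 - 3*y^2 + z^2 - 1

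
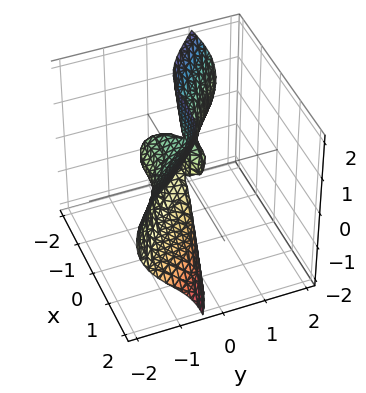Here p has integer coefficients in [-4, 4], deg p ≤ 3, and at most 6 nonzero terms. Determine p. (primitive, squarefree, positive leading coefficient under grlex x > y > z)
x^3 + 2*y^3 + 3*y*z^2 + y^2 - 3*y*z

1. Degree: a generic line meets the surface in up to 3 points, so deg p = 3.
2. Checking where it meets the axes: it crosses the x-axis at the gridline x = 0; one y-axis crossing is at y = 0; the visible z-axis segment lies entirely on the surface.
3. These observations pin down the coefficients.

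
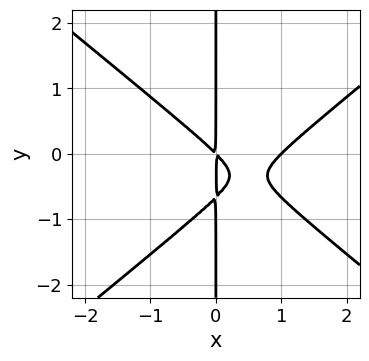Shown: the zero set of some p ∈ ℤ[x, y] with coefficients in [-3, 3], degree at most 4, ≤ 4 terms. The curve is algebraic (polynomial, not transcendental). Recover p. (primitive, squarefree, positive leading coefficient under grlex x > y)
2*x^3 - 3*x*y^2 - 2*x^2 - 2*x*y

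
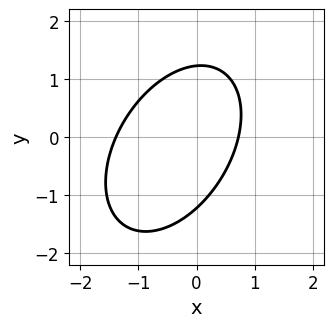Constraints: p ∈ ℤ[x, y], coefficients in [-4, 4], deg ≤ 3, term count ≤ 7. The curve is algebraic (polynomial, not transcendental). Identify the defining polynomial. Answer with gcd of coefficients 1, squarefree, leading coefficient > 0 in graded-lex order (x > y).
3*x^2 - 2*x*y + 2*y^2 + 2*x - 3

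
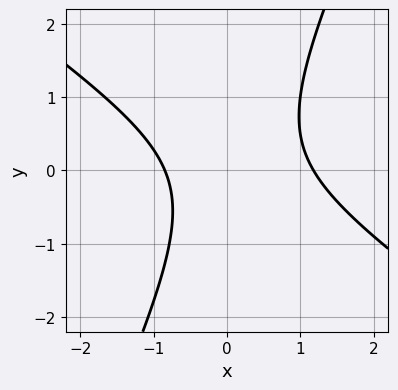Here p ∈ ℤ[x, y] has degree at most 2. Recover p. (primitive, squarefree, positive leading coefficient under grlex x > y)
3*x^2 + 3*x*y - 2*y^2 - x - 3

(a) deg p = 2. The shape is more complex than any degree-1 curve.
(b) From the axis intercepts and sections: no y-intercept at any integer in the box.
(c) These observations pin down the coefficients.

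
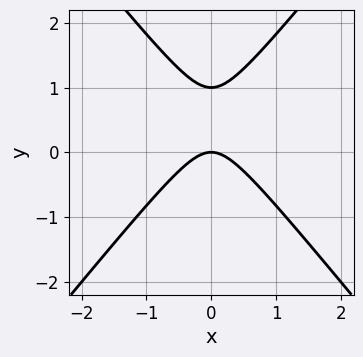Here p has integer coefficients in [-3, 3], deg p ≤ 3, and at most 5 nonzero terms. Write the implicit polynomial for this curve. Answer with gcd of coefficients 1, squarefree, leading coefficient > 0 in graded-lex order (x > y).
1. The degree is 2 — no degree-1 curve has this shape.
2. Symmetries: the x ↦ −x reflection is a symmetry, so x appears only in even powers.
3. From the visible intercepts: one x-axis crossing is at x = 0; among the integer gridlines, it crosses the y-axis at y ∈ {0, 1}.
4. Matching integer coefficients to the picture gives p.

3*x^2 - 2*y^2 + 2*y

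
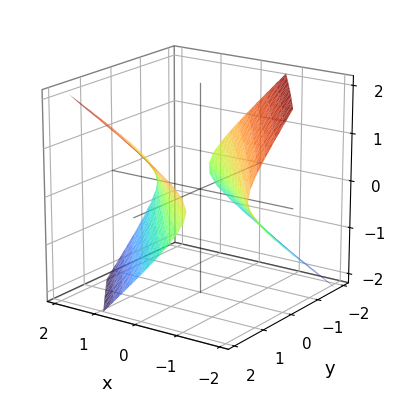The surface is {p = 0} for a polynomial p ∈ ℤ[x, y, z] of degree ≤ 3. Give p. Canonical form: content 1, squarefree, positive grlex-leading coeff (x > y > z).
The picture has 2 separate pieces. Treating them together as one polynomial.
The degree is 2 — no degree-1 surface has this shape.
Observable constraints: the y-axis gridline crossings are at y ∈ {-1, 1}; the x-axis gridline crossings are at x ∈ {-1, 1}.
Fitting integer coefficients to these (and the overall shape) gives p.

x^2 + 2*x*y - x*z + y^2 - 2*z^2 - 1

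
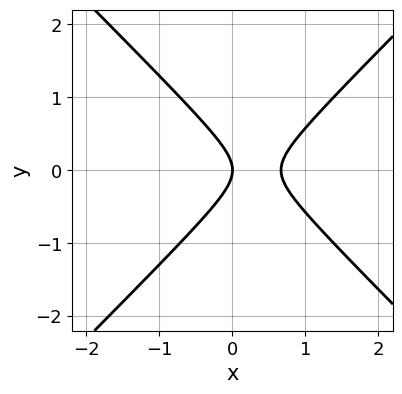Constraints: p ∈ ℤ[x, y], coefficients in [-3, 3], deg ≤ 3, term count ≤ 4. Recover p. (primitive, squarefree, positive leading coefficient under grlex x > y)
1. Degree: no degree-1 curve has this shape, so deg p = 2.
2. Symmetries: mirror symmetry y ↦ −y ⇒ only even powers of y.
3. Reading off the gridlines: it meets the x-axis at x = 0 (among the integer gridlines); it crosses the y-axis at the gridline y = 0.
4. These observations pin down the coefficients.

3*x^2 - 3*y^2 - 2*x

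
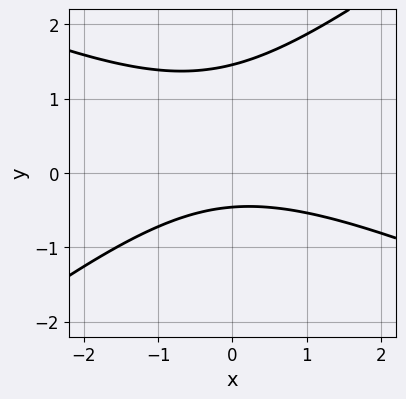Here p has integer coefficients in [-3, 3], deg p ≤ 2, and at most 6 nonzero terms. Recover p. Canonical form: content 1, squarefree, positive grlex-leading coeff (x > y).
1. Degree: the shape is more complex than any degree-1 curve, so deg p = 2.
2. Against the integer gridlines: no x-intercept at any integer in the box.
3. Together with the visible shape, these determine p as stated.

x^2 + x*y - 3*y^2 + 3*y + 2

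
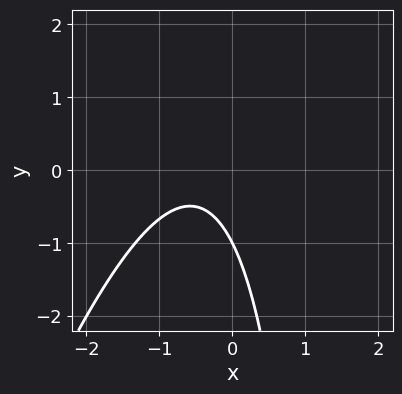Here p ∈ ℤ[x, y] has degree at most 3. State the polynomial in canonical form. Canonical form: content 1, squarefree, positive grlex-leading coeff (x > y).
3*x^2 - x*y + 3*x + 2*y + 2

Degree: no degree-1 curve has this shape, so deg p = 2.
Against the integer gridlines: the curve avoids every integer x-axis point in the box; it crosses the y-axis at the gridline y = -1.
Together with the visible shape, these determine p as stated.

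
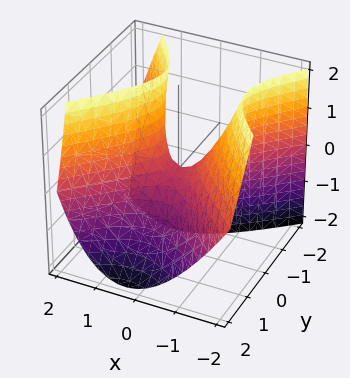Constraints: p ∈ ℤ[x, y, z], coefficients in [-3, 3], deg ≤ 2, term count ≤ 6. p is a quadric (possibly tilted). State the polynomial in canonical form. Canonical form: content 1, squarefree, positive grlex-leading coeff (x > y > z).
3*x^2 + x*z - 3*y^2 - 2*y*z - 2*z

1. Degree: a generic line meets the surface in up to 2 points, so deg p = 2.
2. Reading off the gridlines: one x-axis crossing is at x = 0; one z-axis crossing is at z = 0.
3. Matching integer coefficients to the picture gives p.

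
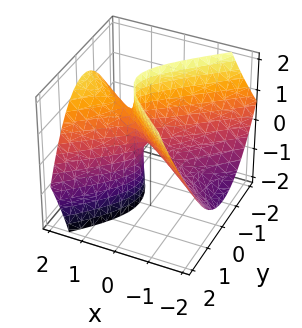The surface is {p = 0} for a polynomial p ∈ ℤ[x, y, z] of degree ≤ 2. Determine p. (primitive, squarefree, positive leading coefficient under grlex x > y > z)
2*x^2 - 3*x*z - 3*y^2 + z

(a) The degree is 2 — no degree-1 surface has this shape.
(b) Checking where it meets the axes: it meets the x-axis at x = 0 (among the integer gridlines); it crosses the y-axis at the gridline y = 0; it meets the z-axis at z = 0 (among the integer gridlines).
(c) Solving for integer coefficients yields p as stated.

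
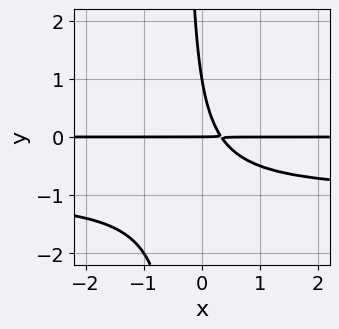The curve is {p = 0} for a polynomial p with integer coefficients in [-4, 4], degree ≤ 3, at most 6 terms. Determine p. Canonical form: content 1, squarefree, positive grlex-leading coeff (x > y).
3*x*y^2 + 3*x*y + y^2 - y

First, the degree is 3 — a generic line meets the curve in up to 3 points.
Then, from the visible intercepts: the y-axis gridline crossings are at y ∈ {0, 1}; the visible x-axis segment lies entirely on the curve.
Finally, putting this together gives p.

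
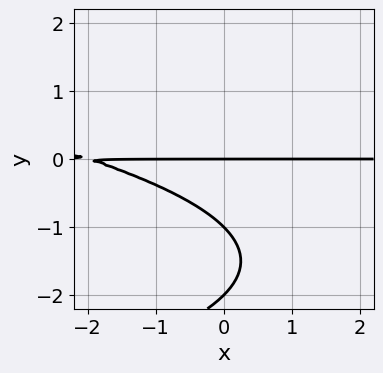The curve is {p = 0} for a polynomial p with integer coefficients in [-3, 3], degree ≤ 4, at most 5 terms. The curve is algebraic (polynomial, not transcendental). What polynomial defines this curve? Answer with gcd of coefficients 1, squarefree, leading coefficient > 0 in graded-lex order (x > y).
Degree: the shape is more complex than any degree-2 curve, so deg p = 3.
From the axis intercepts and sections: among the integer gridlines, it crosses the y-axis at y ∈ {-2, -1, 0}; every point of the x-axis in the box is on the curve.
Fitting integer coefficients to these (and the overall shape) gives p.

y^3 + x*y + 3*y^2 + 2*y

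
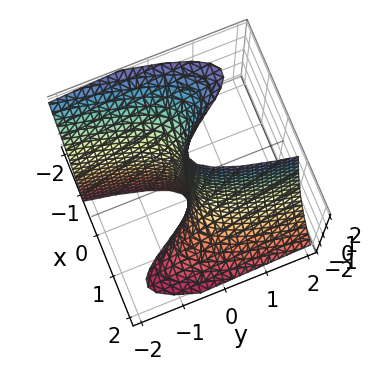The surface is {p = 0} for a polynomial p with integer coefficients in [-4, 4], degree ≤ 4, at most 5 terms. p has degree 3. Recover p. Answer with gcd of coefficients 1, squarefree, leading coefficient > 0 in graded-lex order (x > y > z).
x^3 + x^2*z - y

1. deg p = 3.
2. From the axis intercepts and sections: it crosses the y-axis at the gridline y = 0; every point of the z-axis in the box is on the surface; one x-axis crossing is at x = 0.
3. Matching integer coefficients to the picture gives p.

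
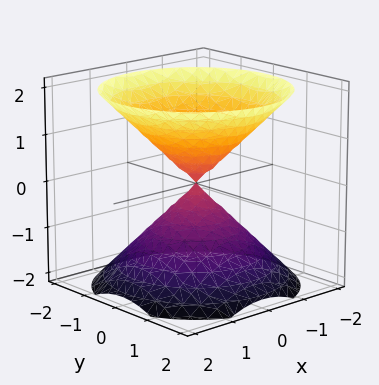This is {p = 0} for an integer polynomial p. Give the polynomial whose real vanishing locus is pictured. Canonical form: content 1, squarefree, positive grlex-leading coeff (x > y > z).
(a) The picture has 2 separate pieces.
(b) deg p = 2.
(c) Symmetry: the surface is invariant under rotation about z: p = q(x² + y², z); it's symmetric under z → −z, forcing even powers of z.
(d) From the visible intercepts: a circular section at z = -1 has radius exactly 1; it crosses the z-axis at the gridline z = 0.
(e) Together with the visible shape, these determine p as stated.

x^2 + y^2 - z^2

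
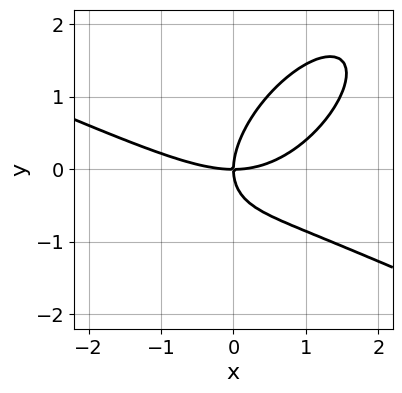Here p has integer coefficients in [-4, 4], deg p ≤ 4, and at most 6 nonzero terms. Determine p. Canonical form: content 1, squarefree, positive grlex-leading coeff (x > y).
(a) deg p = 3. No degree-2 curve has this shape.
(b) Against the integer gridlines: it crosses the x-axis at the gridline x = 0; it crosses the y-axis at the gridline y = 0.
(c) Assembling these constraints gives the stated polynomial.

x^3 + x^2*y - 2*x*y^2 + 2*y^3 - 3*x*y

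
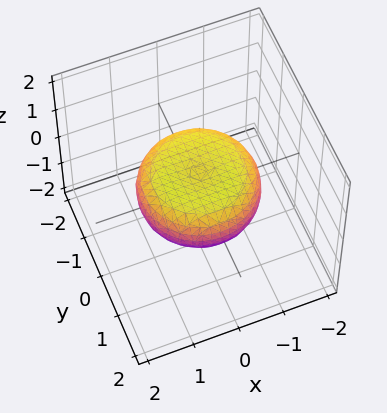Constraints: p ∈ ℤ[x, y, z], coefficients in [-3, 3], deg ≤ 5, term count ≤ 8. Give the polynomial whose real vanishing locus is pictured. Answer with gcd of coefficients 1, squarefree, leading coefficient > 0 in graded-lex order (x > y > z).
x^4 + 2*x^2*y^2 + y^4 - x^2 - y^2 + 3*z^2 - 1

(a) Degree: no degree-3 surface has this shape, so deg p = 4.
(b) Symmetries: the surface is invariant under rotation about z: p = q(x² + y², z).
(c) From the visible intercepts: a circular section at z = 0 has radius between 1 and 2.
(d) Putting this together gives p.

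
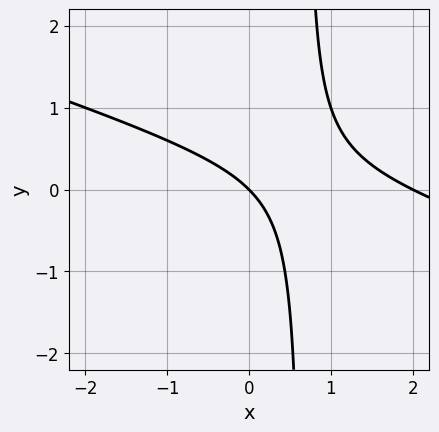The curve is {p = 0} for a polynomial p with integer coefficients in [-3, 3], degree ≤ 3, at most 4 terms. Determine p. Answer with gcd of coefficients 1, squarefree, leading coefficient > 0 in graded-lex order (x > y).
x^2 + 3*x*y - 2*x - 2*y

1. Degree: the shape is more complex than any degree-1 curve, so deg p = 2.
2. From the visible intercepts: among the integer gridlines, it crosses the x-axis at x ∈ {0, 2}; it crosses the y-axis at the gridline y = 0.
3. These observations pin down the coefficients.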